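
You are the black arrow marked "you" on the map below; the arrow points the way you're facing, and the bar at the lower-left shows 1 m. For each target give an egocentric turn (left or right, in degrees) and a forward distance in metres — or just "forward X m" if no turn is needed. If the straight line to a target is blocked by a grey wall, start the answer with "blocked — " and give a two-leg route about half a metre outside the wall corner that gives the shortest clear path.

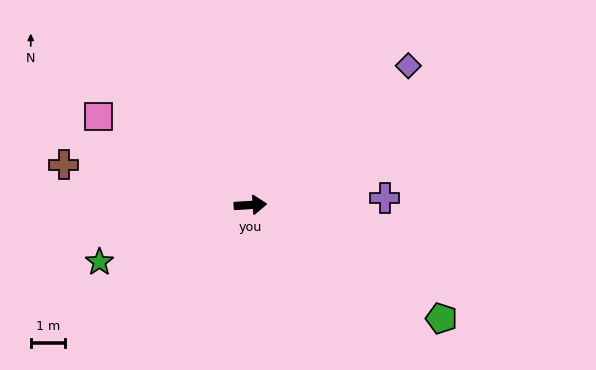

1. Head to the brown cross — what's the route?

turn left 164°, forward 5.6 m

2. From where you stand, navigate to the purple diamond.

turn left 38°, forward 6.1 m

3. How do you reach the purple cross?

forward 3.9 m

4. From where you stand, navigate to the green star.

turn right 163°, forward 4.7 m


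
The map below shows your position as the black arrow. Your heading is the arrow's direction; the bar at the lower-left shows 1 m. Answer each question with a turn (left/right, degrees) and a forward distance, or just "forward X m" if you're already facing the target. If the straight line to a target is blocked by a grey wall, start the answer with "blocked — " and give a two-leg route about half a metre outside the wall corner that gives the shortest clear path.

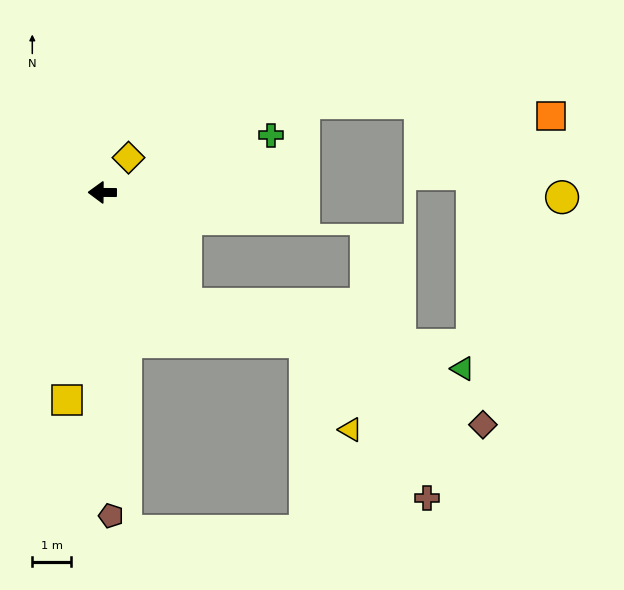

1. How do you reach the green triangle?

blocked — turn left 127°, forward 3.6 m, then turn left 40°, forward 7.4 m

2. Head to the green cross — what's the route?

turn right 161°, forward 4.6 m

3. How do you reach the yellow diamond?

turn right 127°, forward 1.1 m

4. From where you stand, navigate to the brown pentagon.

turn left 92°, forward 8.4 m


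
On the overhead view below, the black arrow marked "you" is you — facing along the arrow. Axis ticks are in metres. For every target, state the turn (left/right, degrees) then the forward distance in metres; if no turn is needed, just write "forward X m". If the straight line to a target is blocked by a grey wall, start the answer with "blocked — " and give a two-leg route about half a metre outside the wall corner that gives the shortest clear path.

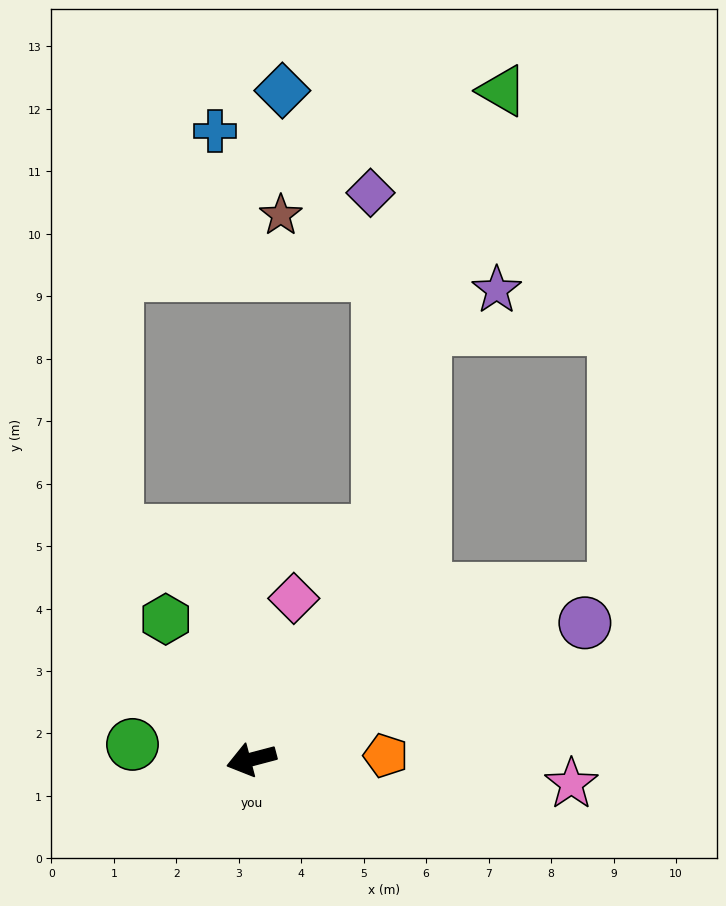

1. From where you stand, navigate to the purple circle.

turn right 173°, forward 5.8 m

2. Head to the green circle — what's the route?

turn right 22°, forward 1.9 m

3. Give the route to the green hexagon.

turn right 73°, forward 2.6 m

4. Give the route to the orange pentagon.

turn left 167°, forward 2.1 m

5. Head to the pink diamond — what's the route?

turn right 120°, forward 2.7 m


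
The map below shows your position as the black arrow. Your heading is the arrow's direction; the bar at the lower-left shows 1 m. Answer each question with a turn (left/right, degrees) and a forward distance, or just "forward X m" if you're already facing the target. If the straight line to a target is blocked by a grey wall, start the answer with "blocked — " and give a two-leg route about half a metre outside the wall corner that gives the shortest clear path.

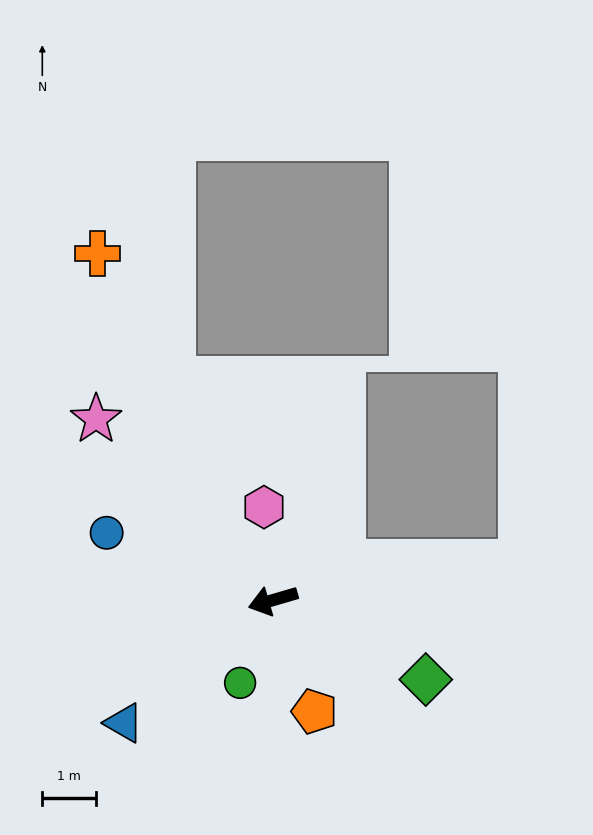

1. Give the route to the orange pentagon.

turn left 94°, forward 2.2 m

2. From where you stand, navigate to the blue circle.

turn right 38°, forward 3.3 m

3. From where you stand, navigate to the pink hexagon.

turn right 101°, forward 1.7 m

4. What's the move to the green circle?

turn left 52°, forward 1.6 m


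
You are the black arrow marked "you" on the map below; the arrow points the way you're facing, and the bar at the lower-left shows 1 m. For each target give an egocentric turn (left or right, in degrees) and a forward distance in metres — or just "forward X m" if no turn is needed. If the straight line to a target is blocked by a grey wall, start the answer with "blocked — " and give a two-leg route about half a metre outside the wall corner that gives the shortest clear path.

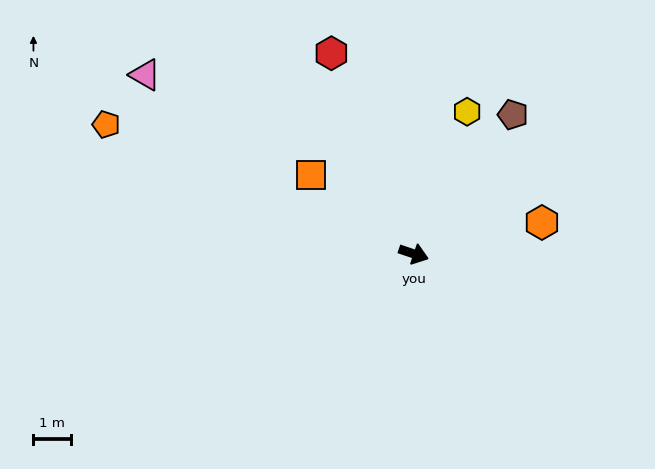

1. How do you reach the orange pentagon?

turn left 176°, forward 8.8 m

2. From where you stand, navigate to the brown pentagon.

turn left 73°, forward 4.5 m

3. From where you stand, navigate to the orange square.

turn left 161°, forward 3.4 m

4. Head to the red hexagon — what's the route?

turn left 131°, forward 5.7 m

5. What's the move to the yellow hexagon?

turn left 88°, forward 4.0 m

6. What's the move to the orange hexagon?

turn left 32°, forward 3.5 m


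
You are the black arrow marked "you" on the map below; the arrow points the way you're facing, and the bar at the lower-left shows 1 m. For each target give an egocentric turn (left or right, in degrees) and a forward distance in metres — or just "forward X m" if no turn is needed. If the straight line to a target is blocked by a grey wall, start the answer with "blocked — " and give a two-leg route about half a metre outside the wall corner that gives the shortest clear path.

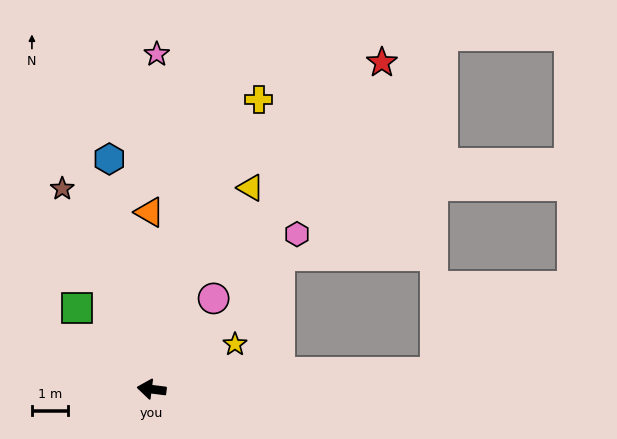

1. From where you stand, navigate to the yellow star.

turn right 144°, forward 2.6 m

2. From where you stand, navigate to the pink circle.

turn right 117°, forward 3.0 m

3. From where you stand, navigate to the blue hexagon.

turn right 72°, forward 6.4 m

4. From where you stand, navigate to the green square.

turn right 40°, forward 3.0 m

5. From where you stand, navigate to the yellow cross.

turn right 103°, forward 8.5 m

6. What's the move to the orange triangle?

turn right 82°, forward 4.9 m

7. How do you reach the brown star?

turn right 59°, forward 6.0 m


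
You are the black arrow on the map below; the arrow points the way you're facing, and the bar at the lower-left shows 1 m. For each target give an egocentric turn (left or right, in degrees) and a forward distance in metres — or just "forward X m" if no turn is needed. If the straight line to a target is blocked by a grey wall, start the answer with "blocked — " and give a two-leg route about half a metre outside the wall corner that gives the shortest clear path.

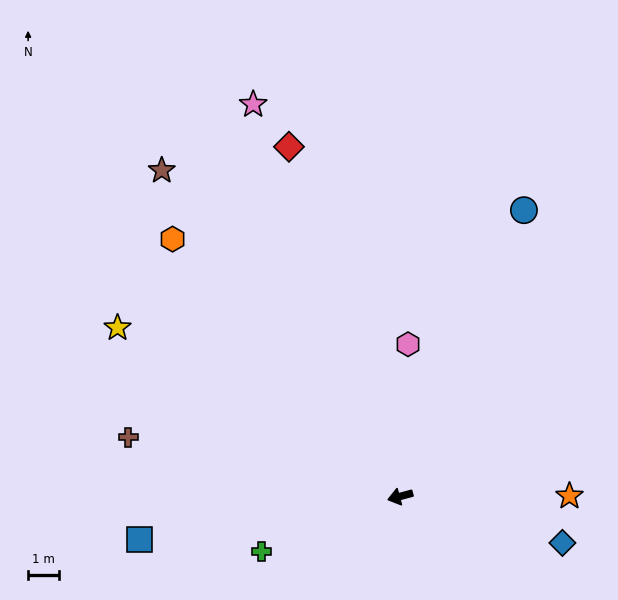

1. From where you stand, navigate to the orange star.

turn left 165°, forward 5.5 m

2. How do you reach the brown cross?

turn right 27°, forward 9.0 m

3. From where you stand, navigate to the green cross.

turn left 7°, forward 4.8 m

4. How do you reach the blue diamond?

turn left 149°, forward 5.4 m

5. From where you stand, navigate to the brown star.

turn right 69°, forward 13.0 m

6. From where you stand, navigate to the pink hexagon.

turn right 108°, forward 4.9 m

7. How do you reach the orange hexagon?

turn right 64°, forward 11.1 m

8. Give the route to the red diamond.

turn right 87°, forward 11.8 m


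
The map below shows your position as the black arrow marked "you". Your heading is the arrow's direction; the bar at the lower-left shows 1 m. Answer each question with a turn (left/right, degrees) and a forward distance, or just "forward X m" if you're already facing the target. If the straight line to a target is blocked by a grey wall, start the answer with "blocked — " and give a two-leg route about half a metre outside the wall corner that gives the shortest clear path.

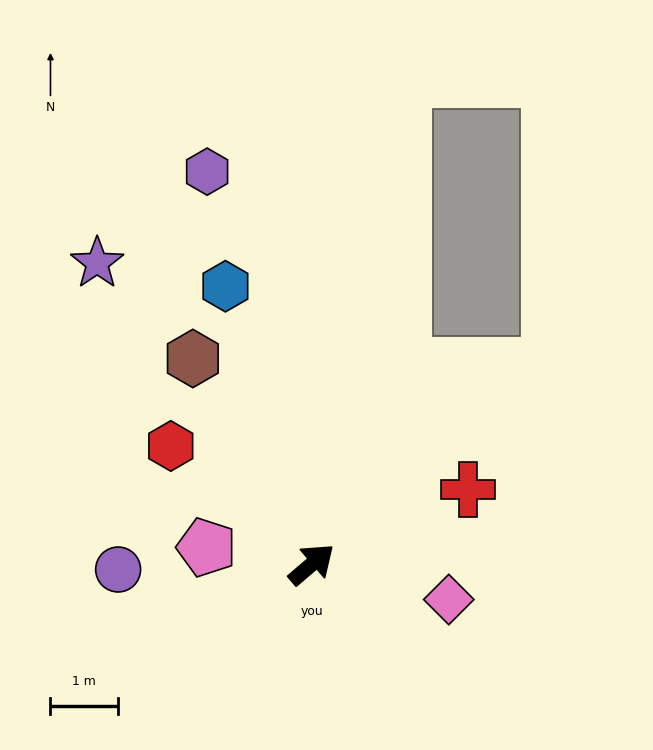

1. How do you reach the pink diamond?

turn right 55°, forward 2.1 m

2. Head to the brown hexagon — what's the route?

turn left 79°, forward 3.5 m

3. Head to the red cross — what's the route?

turn right 15°, forward 2.6 m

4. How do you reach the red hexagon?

turn left 99°, forward 2.7 m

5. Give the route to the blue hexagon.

turn left 67°, forward 4.3 m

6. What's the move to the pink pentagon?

turn left 130°, forward 1.6 m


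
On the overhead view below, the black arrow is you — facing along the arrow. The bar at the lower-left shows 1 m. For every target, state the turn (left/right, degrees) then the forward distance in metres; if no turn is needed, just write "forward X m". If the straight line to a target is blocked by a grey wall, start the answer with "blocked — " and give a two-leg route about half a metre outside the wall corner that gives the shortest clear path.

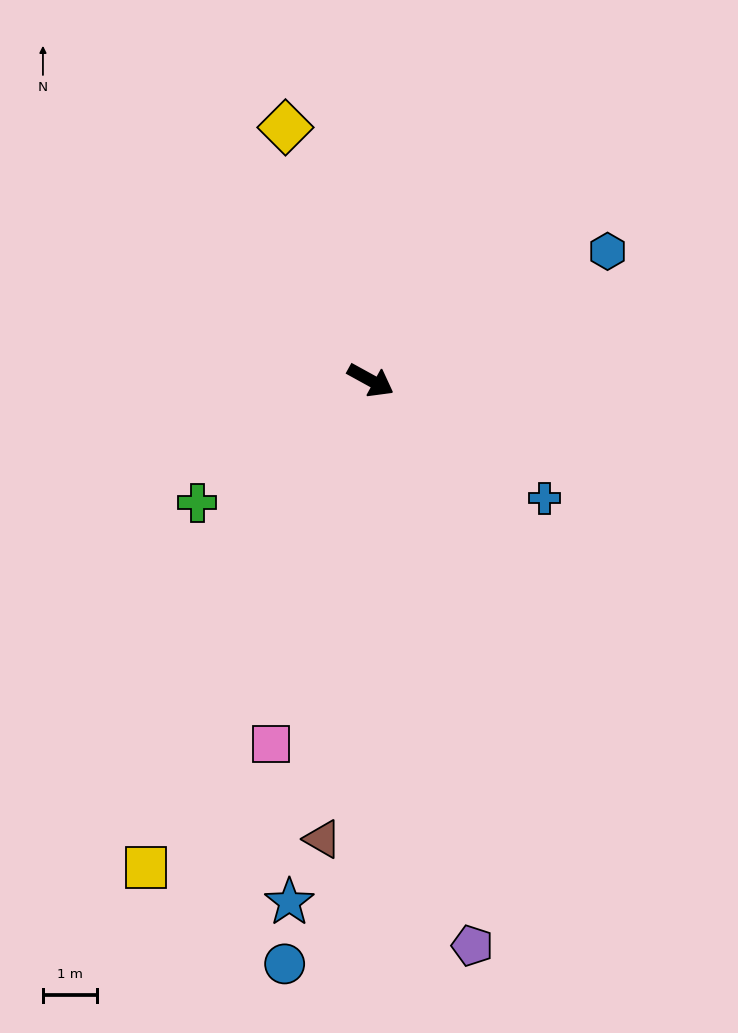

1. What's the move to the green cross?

turn right 116°, forward 4.0 m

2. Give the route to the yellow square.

turn right 86°, forward 10.0 m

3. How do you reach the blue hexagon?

turn left 57°, forward 5.0 m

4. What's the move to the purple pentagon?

turn right 51°, forward 10.7 m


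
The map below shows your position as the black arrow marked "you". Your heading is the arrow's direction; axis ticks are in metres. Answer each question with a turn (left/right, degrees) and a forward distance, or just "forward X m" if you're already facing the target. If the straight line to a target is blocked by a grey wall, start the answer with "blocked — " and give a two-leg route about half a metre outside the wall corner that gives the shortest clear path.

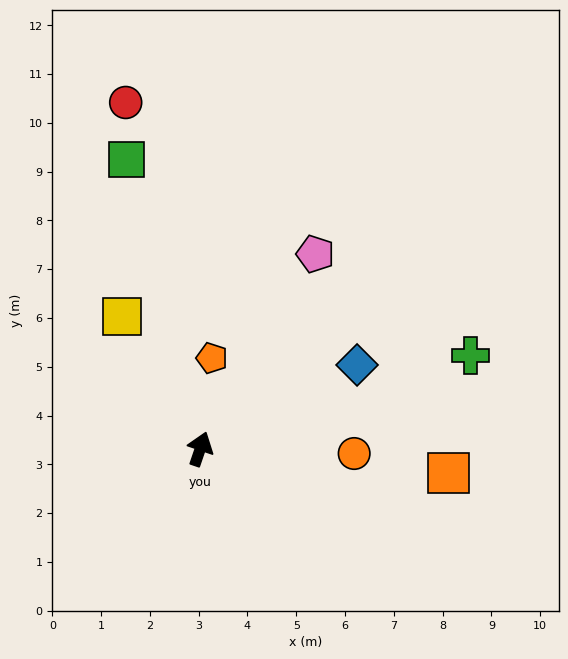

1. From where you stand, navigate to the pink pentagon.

turn right 12°, forward 4.6 m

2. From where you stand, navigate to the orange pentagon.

turn left 12°, forward 1.9 m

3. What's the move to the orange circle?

turn right 73°, forward 3.2 m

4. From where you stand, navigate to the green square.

turn left 33°, forward 6.1 m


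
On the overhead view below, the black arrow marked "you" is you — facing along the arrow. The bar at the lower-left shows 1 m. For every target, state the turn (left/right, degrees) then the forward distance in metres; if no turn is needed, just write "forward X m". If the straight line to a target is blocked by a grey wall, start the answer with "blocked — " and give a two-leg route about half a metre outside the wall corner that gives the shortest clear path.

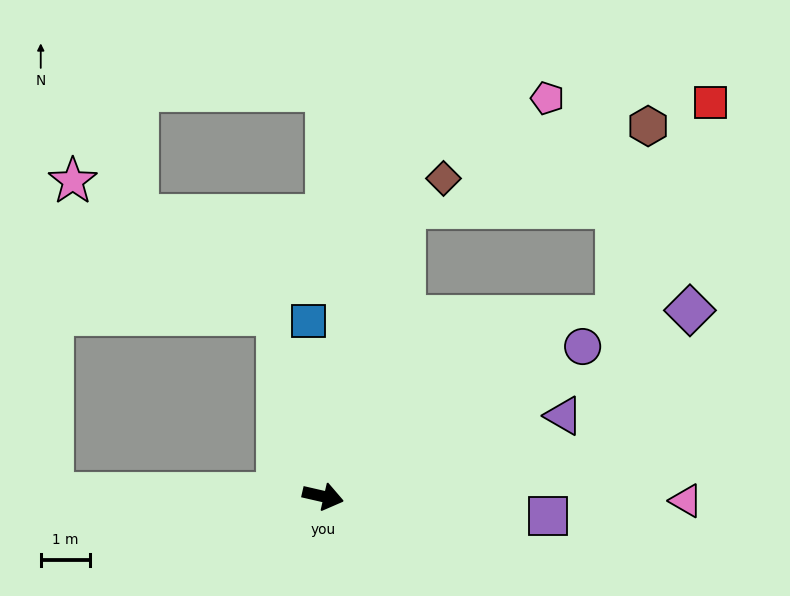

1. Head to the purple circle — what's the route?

turn left 43°, forward 6.0 m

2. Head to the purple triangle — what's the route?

turn left 31°, forward 5.1 m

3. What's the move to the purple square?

turn left 8°, forward 4.6 m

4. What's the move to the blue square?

turn left 108°, forward 3.5 m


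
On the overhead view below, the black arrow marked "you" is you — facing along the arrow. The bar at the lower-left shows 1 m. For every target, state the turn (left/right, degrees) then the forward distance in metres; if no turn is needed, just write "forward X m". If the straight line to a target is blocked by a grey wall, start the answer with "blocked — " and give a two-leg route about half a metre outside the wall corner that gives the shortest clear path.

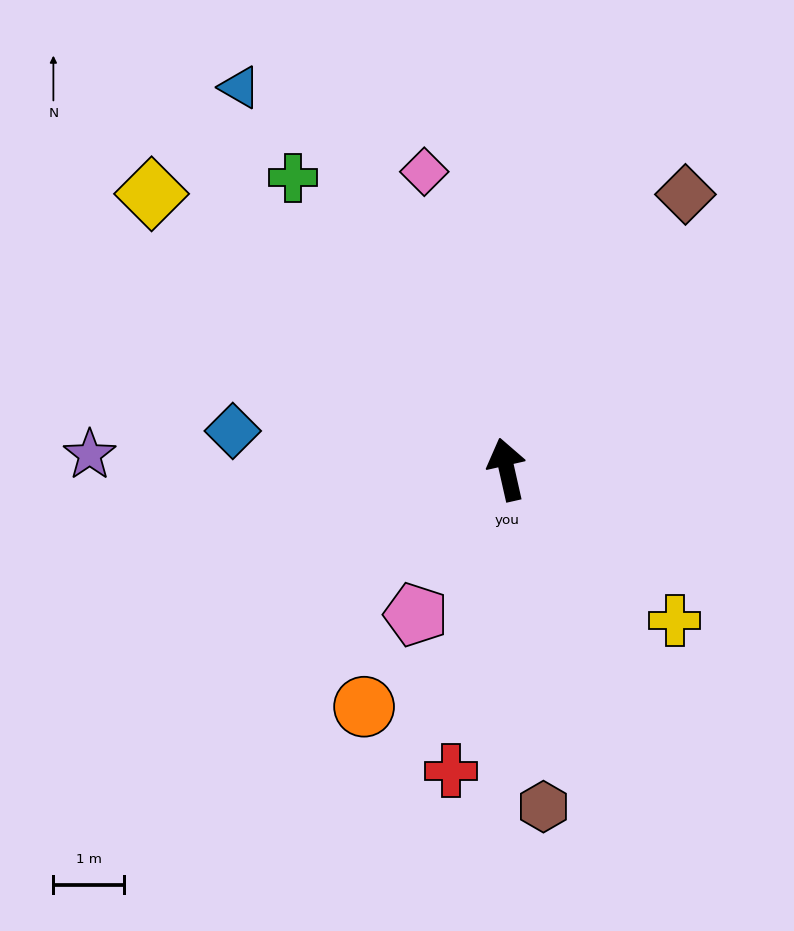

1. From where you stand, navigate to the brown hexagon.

turn left 173°, forward 4.8 m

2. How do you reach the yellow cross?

turn right 145°, forward 3.2 m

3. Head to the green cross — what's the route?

turn left 24°, forward 5.1 m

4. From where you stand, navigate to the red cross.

turn left 157°, forward 4.3 m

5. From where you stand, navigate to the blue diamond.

turn left 69°, forward 3.9 m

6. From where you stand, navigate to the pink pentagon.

turn left 135°, forward 2.4 m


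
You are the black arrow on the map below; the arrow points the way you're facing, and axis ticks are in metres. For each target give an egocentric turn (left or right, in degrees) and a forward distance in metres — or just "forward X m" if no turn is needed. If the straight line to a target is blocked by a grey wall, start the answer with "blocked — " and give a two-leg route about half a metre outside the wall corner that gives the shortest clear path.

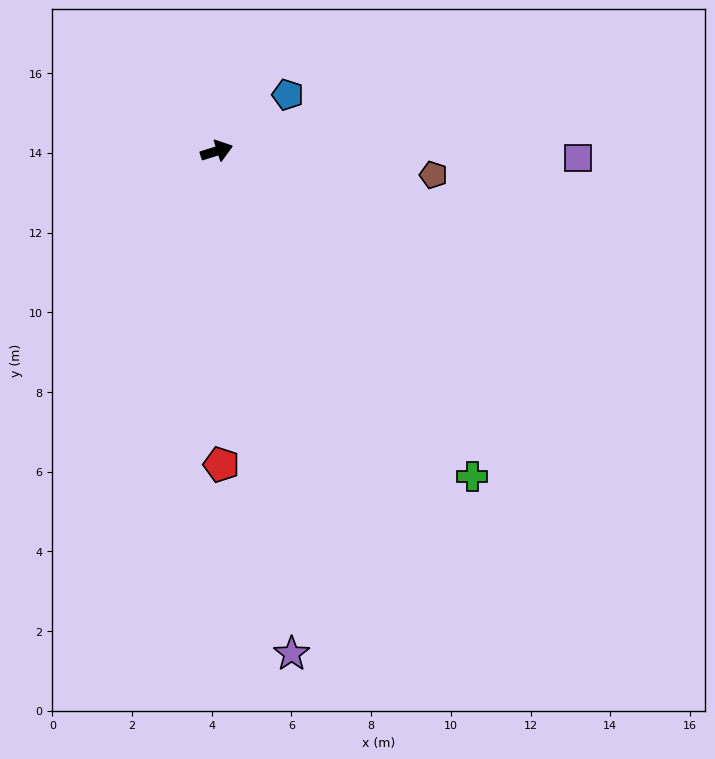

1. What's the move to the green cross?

turn right 69°, forward 10.4 m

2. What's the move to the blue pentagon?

turn left 21°, forward 2.3 m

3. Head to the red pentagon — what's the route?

turn right 107°, forward 7.9 m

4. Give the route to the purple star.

turn right 99°, forward 12.8 m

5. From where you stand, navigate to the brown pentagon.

turn right 24°, forward 5.5 m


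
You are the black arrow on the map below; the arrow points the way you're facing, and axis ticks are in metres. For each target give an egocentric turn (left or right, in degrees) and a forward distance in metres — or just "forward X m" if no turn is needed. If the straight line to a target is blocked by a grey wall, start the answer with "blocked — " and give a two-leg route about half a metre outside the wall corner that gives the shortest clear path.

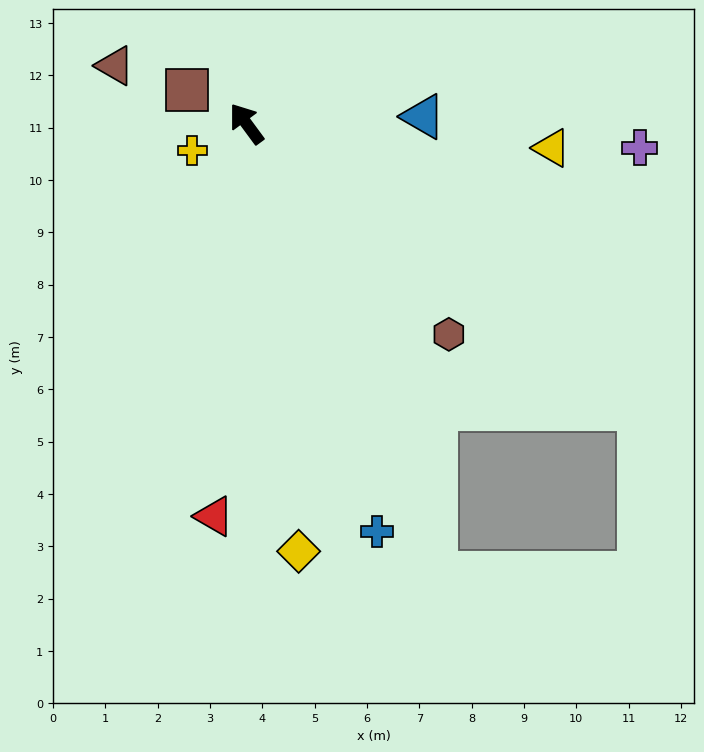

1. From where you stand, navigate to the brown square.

turn left 24°, forward 1.3 m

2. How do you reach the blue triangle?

turn right 124°, forward 3.4 m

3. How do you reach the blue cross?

turn left 161°, forward 8.2 m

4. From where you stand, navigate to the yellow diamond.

turn left 151°, forward 8.2 m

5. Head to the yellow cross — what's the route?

turn left 80°, forward 1.2 m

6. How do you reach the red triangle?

turn left 139°, forward 7.5 m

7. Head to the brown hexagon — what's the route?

turn right 173°, forward 5.6 m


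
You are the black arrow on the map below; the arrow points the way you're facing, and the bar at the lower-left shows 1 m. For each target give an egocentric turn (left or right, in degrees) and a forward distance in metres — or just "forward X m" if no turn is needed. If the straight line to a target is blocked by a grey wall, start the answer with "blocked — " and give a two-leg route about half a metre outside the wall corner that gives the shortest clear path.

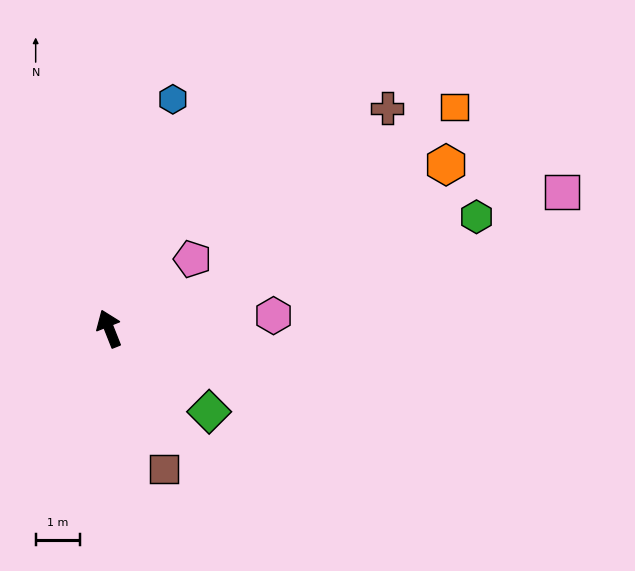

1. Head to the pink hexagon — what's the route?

turn right 107°, forward 3.7 m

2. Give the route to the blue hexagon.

turn right 37°, forward 5.3 m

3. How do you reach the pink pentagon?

turn right 72°, forward 2.4 m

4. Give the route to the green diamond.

turn right 151°, forward 2.9 m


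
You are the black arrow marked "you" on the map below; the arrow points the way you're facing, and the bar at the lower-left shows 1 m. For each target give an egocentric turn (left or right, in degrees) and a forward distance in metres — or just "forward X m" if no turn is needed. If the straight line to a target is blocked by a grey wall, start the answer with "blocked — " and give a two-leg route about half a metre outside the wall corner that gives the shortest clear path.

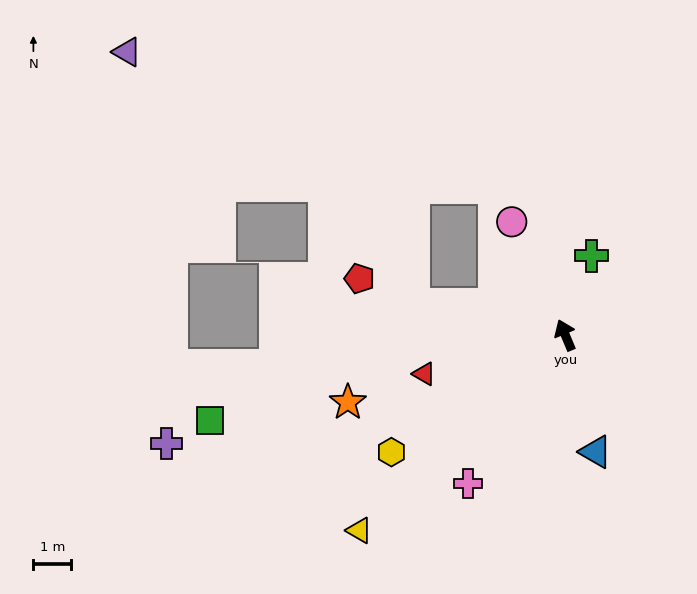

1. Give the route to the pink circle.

turn left 3°, forward 3.3 m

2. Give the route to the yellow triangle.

turn left 111°, forward 7.5 m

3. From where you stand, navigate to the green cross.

turn right 41°, forward 2.2 m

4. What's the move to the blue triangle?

turn left 172°, forward 3.2 m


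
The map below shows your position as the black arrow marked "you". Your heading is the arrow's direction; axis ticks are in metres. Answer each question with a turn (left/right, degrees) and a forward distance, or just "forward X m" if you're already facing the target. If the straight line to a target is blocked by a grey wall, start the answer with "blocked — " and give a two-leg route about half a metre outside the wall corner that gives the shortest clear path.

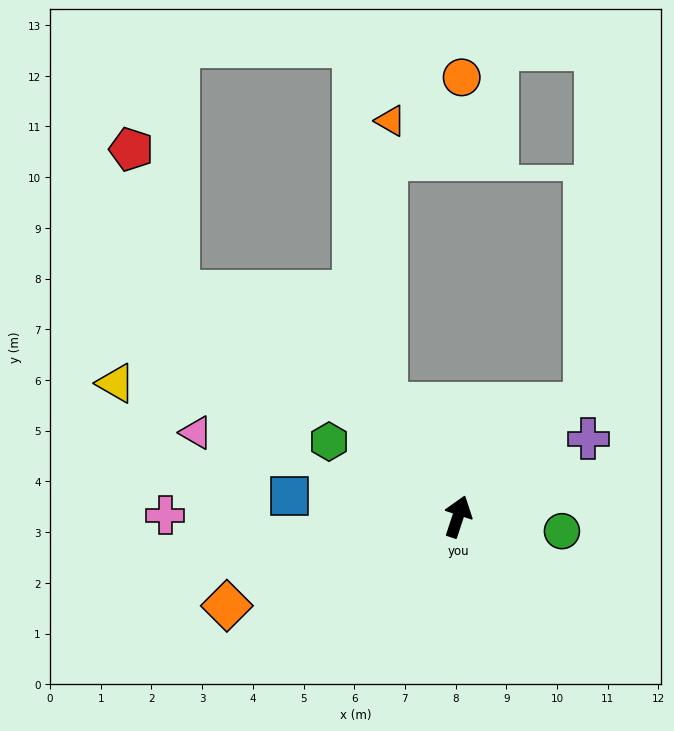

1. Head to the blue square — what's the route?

turn left 101°, forward 3.3 m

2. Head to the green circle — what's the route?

turn right 80°, forward 2.1 m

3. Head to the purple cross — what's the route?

turn right 41°, forward 3.0 m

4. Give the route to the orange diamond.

turn left 129°, forward 4.9 m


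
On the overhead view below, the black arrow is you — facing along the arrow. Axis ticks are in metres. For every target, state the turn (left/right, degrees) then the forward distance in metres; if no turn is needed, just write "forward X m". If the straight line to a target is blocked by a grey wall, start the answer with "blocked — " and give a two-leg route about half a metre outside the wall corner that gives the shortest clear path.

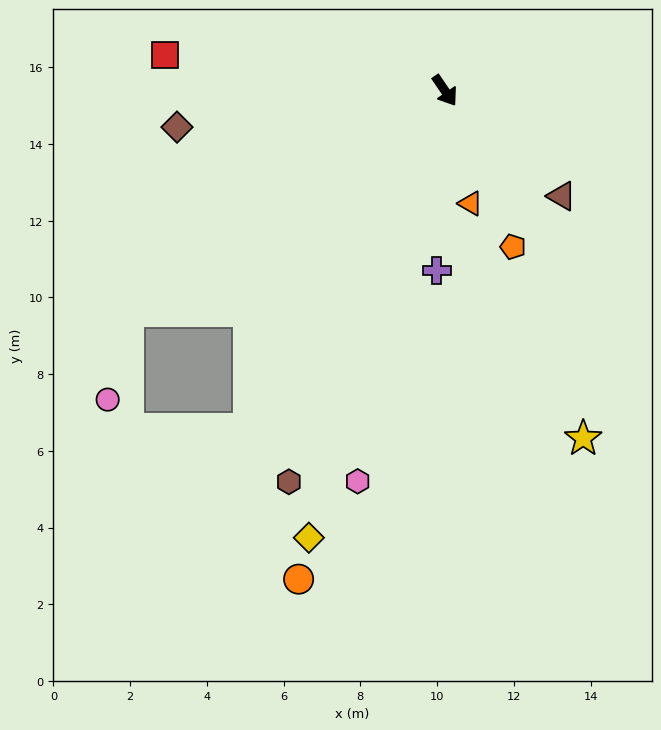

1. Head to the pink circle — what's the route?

blocked — turn right 90°, forward 10.1 m, then turn left 43°, forward 2.4 m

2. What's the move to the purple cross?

turn right 37°, forward 4.7 m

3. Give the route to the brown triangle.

turn left 14°, forward 4.1 m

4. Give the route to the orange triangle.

turn right 21°, forward 3.0 m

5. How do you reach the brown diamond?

turn right 116°, forward 7.0 m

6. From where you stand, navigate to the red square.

turn right 131°, forward 7.3 m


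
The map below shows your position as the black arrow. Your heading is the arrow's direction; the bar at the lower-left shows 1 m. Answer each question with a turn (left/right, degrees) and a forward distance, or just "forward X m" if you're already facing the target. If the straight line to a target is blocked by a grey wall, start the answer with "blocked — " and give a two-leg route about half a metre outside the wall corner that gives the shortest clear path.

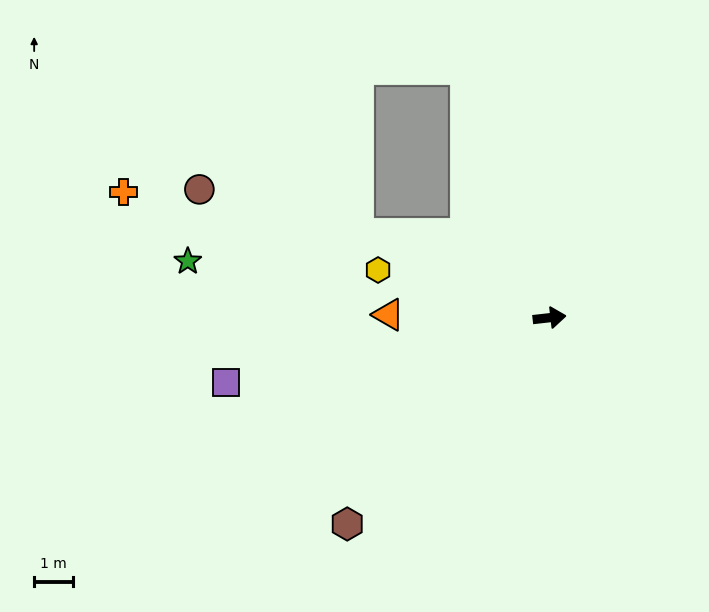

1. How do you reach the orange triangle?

turn left 172°, forward 4.2 m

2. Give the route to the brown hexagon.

turn right 141°, forward 7.5 m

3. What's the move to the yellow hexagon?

turn left 158°, forward 4.6 m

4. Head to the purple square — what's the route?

turn right 175°, forward 8.6 m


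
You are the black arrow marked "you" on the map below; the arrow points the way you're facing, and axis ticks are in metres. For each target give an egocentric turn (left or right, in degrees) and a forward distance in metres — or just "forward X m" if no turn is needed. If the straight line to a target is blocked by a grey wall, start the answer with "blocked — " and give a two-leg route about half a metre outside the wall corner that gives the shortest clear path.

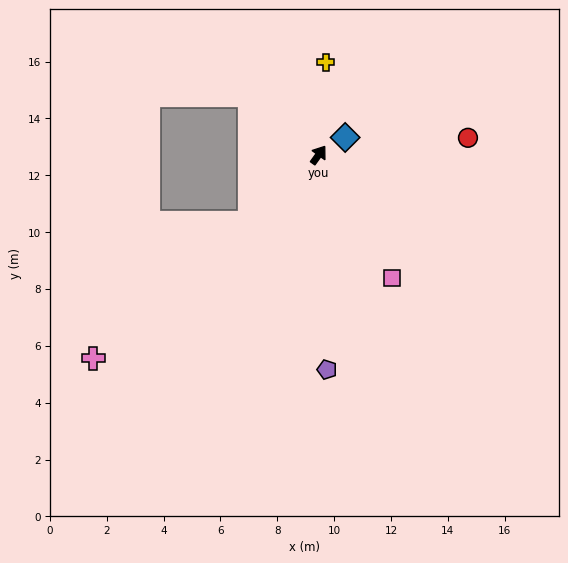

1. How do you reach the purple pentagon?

turn right 142°, forward 7.6 m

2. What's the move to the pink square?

turn right 114°, forward 5.0 m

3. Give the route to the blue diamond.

turn right 21°, forward 1.1 m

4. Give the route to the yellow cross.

turn left 31°, forward 3.3 m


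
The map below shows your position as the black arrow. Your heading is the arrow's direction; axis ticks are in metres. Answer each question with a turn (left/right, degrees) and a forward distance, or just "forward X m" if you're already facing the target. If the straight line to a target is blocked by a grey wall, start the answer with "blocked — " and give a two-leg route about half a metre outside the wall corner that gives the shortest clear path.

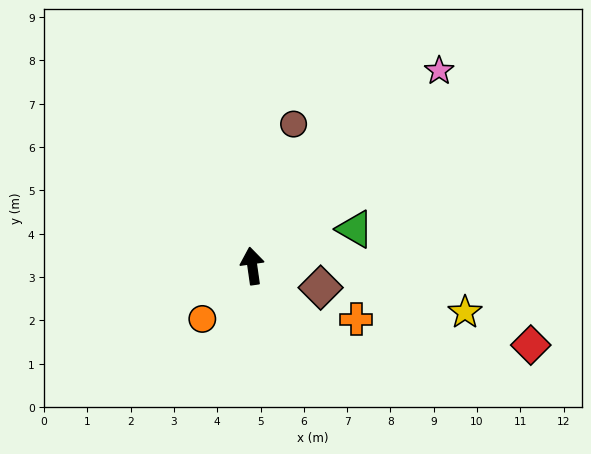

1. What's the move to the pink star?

turn right 52°, forward 6.2 m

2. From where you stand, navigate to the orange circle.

turn left 129°, forward 1.7 m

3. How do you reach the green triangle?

turn right 78°, forward 2.5 m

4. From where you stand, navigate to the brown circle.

turn right 24°, forward 3.4 m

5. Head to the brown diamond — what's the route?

turn right 116°, forward 1.7 m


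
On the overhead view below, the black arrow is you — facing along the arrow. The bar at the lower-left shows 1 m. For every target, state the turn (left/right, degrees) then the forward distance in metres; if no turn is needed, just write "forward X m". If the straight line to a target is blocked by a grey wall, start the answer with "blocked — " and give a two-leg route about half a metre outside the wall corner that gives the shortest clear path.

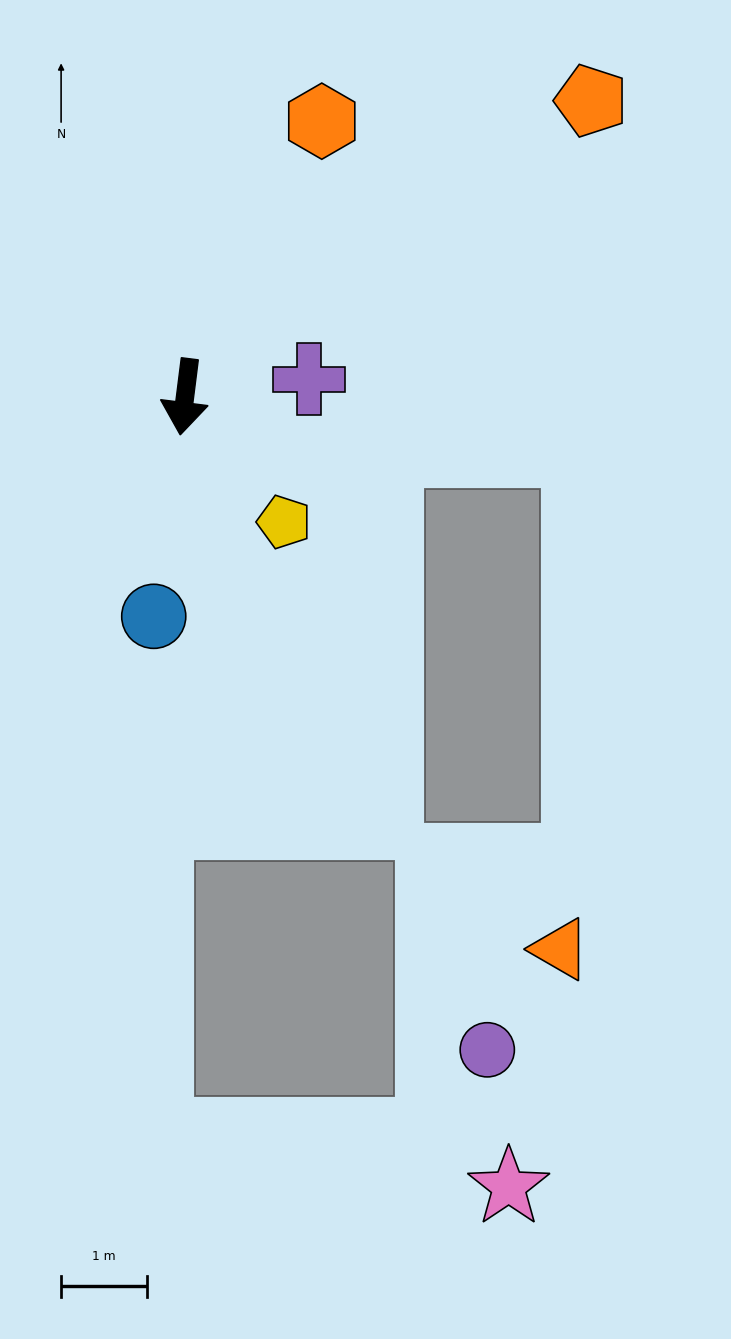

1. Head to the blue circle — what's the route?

forward 2.6 m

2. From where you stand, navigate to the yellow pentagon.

turn left 46°, forward 1.9 m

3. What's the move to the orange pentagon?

turn left 133°, forward 5.9 m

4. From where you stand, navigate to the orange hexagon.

turn left 161°, forward 3.6 m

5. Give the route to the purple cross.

turn left 105°, forward 1.5 m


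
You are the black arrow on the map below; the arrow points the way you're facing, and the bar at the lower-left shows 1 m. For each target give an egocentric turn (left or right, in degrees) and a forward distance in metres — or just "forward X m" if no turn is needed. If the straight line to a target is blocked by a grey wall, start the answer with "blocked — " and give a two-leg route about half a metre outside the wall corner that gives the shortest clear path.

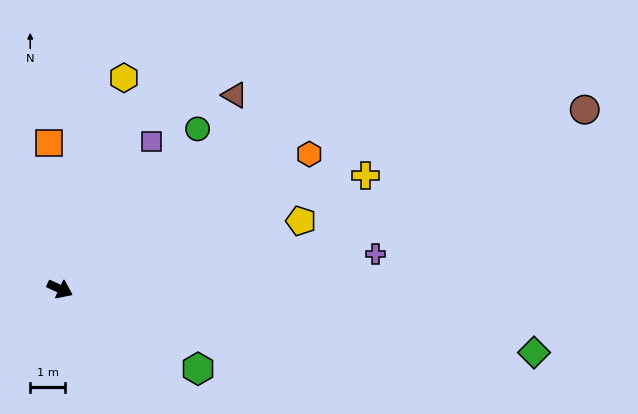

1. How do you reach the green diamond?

turn left 17°, forward 13.7 m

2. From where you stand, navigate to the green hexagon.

turn right 5°, forward 4.6 m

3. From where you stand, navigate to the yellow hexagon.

turn left 98°, forward 6.3 m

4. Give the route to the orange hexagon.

turn left 53°, forward 8.1 m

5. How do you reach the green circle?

turn left 74°, forward 6.0 m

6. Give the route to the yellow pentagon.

turn left 41°, forward 7.2 m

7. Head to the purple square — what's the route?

turn left 83°, forward 5.0 m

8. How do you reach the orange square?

turn left 119°, forward 4.2 m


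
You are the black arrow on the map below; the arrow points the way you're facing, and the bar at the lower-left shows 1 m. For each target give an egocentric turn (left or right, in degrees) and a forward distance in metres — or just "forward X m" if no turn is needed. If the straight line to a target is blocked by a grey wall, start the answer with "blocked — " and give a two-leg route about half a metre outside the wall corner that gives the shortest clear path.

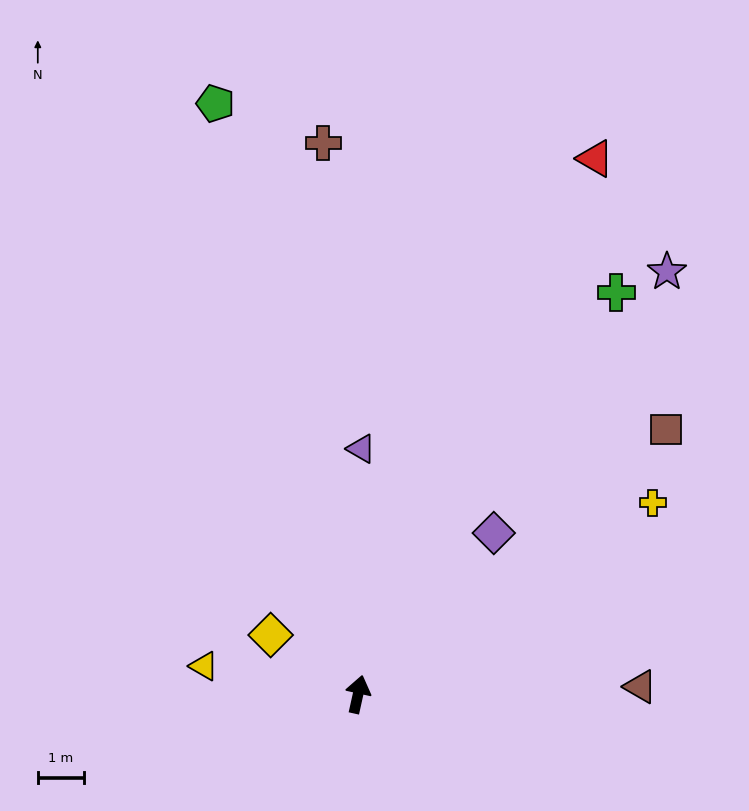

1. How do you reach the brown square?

turn right 37°, forward 8.9 m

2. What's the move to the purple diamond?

turn right 28°, forward 4.6 m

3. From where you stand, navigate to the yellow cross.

turn right 44°, forward 7.7 m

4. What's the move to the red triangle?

turn right 11°, forward 12.8 m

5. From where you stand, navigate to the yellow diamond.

turn left 68°, forward 2.3 m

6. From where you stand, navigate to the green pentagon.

turn left 26°, forward 13.3 m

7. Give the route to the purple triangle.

turn left 12°, forward 5.4 m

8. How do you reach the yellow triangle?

turn left 92°, forward 3.4 m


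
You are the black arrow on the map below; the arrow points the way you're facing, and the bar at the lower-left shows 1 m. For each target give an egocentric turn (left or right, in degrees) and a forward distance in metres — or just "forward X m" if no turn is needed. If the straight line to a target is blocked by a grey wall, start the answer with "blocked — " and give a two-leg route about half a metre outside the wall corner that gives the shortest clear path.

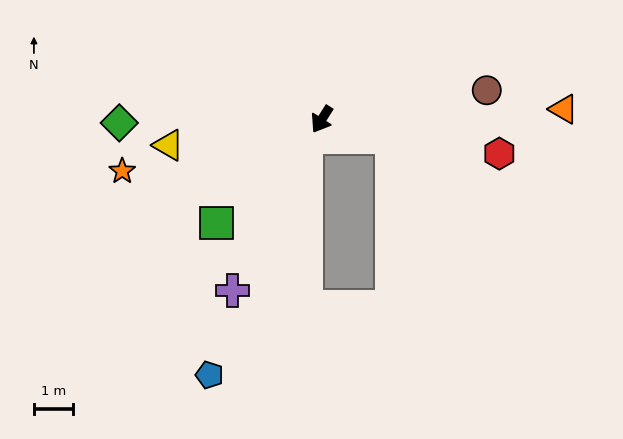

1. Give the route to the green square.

turn right 13°, forward 3.8 m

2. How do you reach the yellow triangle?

turn right 48°, forward 4.0 m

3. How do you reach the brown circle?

turn left 132°, forward 4.3 m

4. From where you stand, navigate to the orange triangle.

turn left 125°, forward 6.2 m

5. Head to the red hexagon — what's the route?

turn left 111°, forward 4.6 m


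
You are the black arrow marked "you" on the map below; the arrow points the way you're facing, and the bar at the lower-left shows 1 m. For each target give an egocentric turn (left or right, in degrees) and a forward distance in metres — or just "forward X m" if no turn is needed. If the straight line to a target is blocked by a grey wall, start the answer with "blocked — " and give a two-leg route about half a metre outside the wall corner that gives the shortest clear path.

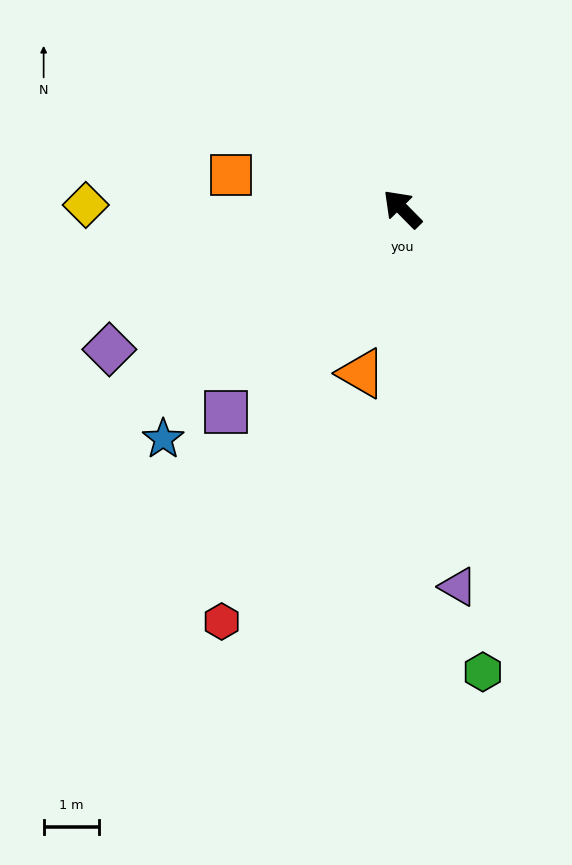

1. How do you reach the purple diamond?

turn left 71°, forward 5.8 m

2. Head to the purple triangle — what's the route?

turn left 144°, forward 6.8 m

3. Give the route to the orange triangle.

turn left 121°, forward 3.0 m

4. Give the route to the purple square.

turn left 94°, forward 4.8 m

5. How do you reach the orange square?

turn left 34°, forward 3.1 m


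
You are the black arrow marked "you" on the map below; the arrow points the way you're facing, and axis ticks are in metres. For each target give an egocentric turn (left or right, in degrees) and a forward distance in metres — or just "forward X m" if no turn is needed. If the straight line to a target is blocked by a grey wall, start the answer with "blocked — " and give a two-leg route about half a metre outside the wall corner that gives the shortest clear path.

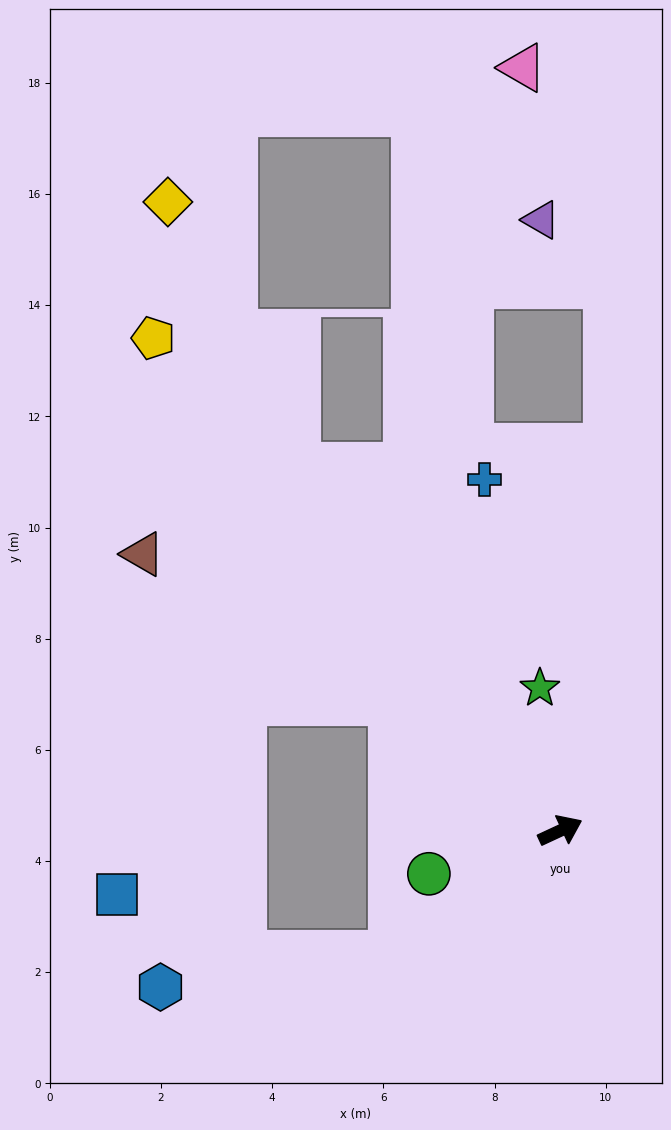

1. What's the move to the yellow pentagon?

turn left 105°, forward 11.5 m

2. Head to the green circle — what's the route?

turn left 173°, forward 2.5 m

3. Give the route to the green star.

turn left 73°, forward 2.6 m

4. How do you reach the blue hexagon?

blocked — turn right 168°, forward 3.8 m, then turn right 29°, forward 4.2 m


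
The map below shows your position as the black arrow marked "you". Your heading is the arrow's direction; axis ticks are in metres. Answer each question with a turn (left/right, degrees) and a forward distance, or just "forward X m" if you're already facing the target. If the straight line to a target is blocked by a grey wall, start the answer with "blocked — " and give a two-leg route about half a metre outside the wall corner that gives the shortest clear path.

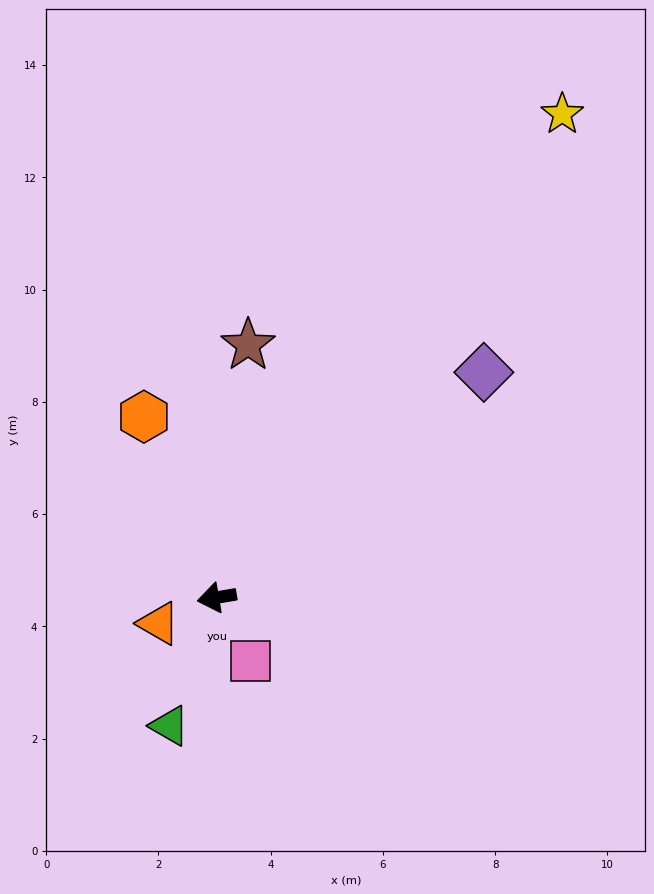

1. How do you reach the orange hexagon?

turn right 78°, forward 3.5 m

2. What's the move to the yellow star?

turn right 135°, forward 10.6 m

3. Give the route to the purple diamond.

turn right 150°, forward 6.2 m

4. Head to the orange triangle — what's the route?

turn left 14°, forward 1.1 m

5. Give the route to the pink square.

turn left 108°, forward 1.3 m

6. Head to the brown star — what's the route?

turn right 107°, forward 4.5 m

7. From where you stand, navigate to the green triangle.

turn left 60°, forward 2.4 m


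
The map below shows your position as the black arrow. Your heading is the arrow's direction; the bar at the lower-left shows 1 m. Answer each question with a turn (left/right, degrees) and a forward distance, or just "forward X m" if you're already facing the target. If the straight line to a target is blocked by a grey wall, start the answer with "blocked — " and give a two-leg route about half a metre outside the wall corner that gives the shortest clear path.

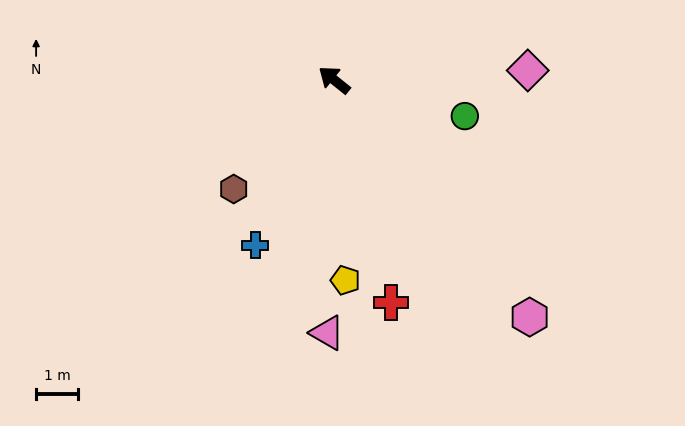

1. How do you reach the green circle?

turn right 157°, forward 3.3 m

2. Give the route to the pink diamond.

turn right 138°, forward 4.7 m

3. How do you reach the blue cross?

turn left 103°, forward 4.4 m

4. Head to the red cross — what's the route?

turn left 143°, forward 5.5 m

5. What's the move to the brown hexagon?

turn left 86°, forward 3.6 m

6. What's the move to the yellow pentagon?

turn left 132°, forward 4.8 m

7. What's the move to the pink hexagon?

turn left 168°, forward 7.4 m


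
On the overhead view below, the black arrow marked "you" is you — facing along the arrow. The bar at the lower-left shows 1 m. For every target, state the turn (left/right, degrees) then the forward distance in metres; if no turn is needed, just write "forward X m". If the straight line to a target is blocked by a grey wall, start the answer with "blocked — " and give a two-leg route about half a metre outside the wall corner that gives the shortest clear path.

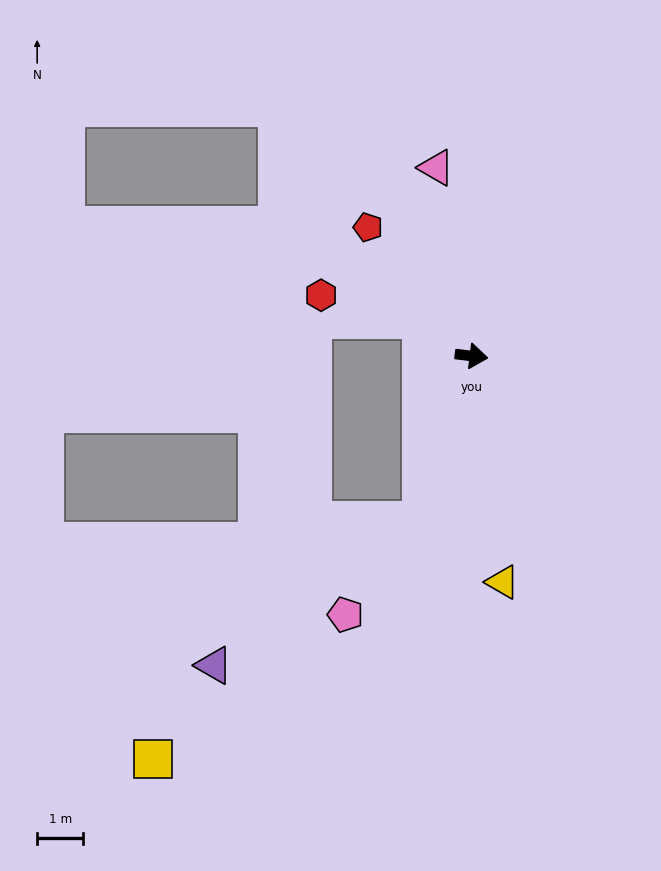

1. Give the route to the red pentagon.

turn left 136°, forward 3.6 m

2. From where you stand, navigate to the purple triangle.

blocked — turn right 100°, forward 3.7 m, then turn right 38°, forward 5.5 m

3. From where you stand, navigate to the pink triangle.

turn left 108°, forward 4.2 m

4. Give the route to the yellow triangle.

turn right 75°, forward 5.0 m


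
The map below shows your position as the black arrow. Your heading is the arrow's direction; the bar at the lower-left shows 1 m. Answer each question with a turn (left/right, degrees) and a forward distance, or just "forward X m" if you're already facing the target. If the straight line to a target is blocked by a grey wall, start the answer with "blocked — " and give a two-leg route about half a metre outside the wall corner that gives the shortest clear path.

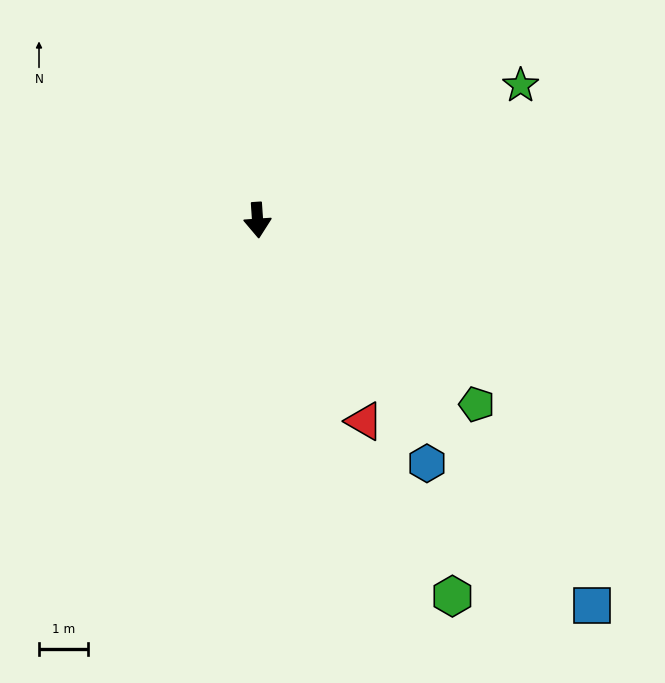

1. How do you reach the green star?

turn left 113°, forward 6.0 m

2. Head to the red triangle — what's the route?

turn left 24°, forward 4.6 m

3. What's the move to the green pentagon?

turn left 46°, forward 5.8 m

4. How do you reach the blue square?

turn left 37°, forward 10.4 m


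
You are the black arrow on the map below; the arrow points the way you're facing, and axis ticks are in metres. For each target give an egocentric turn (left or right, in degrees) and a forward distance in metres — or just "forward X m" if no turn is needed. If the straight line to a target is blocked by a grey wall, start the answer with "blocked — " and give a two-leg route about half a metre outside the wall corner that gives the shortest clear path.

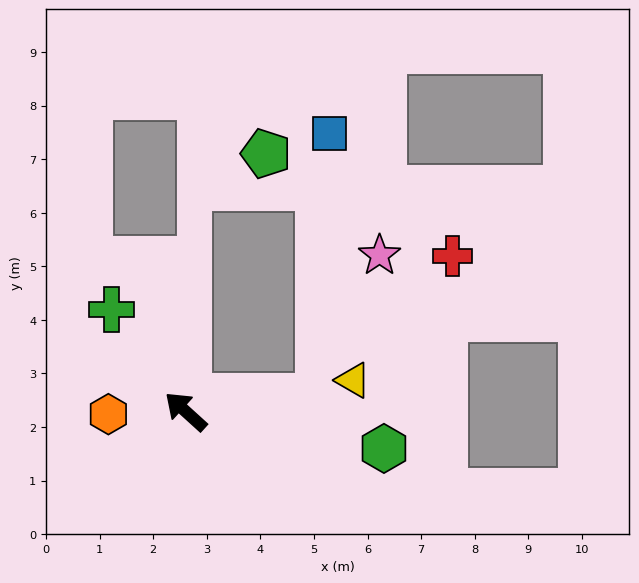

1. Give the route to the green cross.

turn right 12°, forward 2.4 m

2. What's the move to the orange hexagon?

turn left 44°, forward 1.4 m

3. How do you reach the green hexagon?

turn right 148°, forward 3.8 m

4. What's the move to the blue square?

blocked — turn right 131°, forward 2.5 m, then turn left 81°, forward 4.9 m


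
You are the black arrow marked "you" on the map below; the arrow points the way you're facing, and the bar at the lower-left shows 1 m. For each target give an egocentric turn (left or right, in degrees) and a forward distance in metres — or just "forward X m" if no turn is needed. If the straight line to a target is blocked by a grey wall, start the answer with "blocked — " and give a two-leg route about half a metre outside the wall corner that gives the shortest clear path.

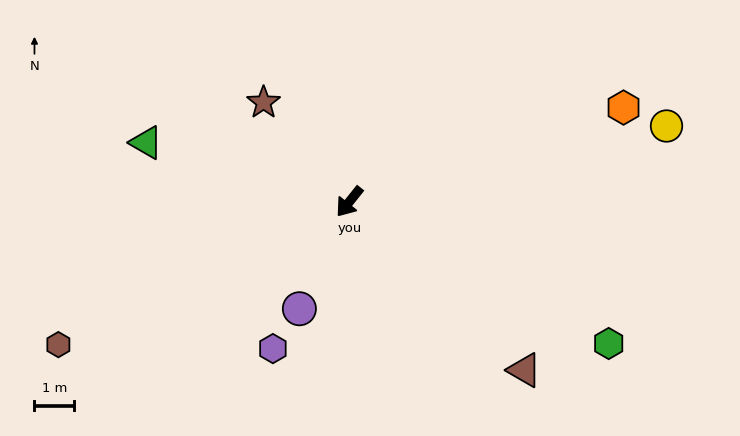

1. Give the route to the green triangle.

turn right 68°, forward 5.3 m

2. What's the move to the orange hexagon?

turn left 148°, forward 7.3 m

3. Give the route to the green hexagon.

turn left 100°, forward 7.4 m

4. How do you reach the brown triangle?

turn left 85°, forward 6.1 m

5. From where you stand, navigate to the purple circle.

turn left 14°, forward 3.0 m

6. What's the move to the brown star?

turn right 101°, forward 3.3 m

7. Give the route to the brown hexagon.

turn right 25°, forward 8.1 m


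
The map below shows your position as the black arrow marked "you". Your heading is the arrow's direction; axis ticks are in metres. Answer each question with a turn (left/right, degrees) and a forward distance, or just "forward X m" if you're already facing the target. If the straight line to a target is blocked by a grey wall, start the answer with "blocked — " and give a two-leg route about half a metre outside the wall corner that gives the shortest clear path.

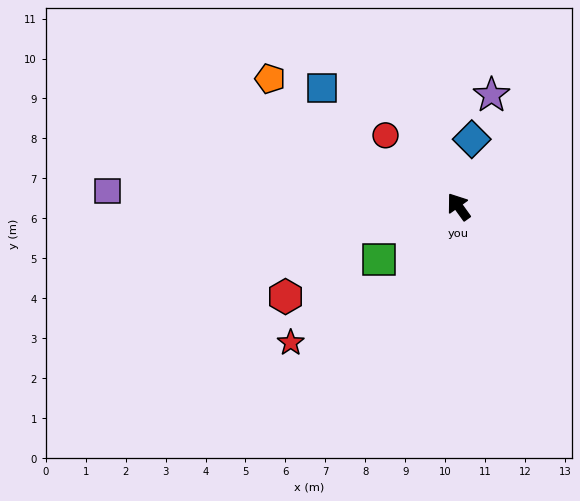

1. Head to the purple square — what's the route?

turn left 52°, forward 8.8 m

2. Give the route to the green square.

turn left 88°, forward 2.4 m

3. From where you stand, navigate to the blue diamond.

turn right 47°, forward 1.7 m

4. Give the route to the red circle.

turn left 10°, forward 2.6 m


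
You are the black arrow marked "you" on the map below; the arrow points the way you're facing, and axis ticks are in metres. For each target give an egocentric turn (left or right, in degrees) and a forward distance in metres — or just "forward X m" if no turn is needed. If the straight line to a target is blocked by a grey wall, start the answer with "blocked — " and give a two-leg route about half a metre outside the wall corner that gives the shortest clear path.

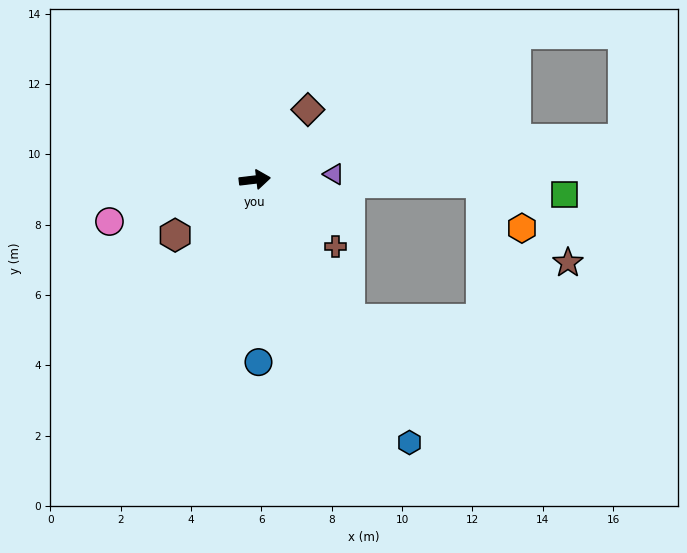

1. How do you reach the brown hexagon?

turn right 152°, forward 2.8 m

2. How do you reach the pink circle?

turn right 171°, forward 4.3 m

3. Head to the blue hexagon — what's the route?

turn right 66°, forward 8.7 m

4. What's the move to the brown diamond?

turn left 46°, forward 2.5 m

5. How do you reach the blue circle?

turn right 96°, forward 5.2 m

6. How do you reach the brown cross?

turn right 46°, forward 3.0 m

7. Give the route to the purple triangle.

turn right 3°, forward 2.3 m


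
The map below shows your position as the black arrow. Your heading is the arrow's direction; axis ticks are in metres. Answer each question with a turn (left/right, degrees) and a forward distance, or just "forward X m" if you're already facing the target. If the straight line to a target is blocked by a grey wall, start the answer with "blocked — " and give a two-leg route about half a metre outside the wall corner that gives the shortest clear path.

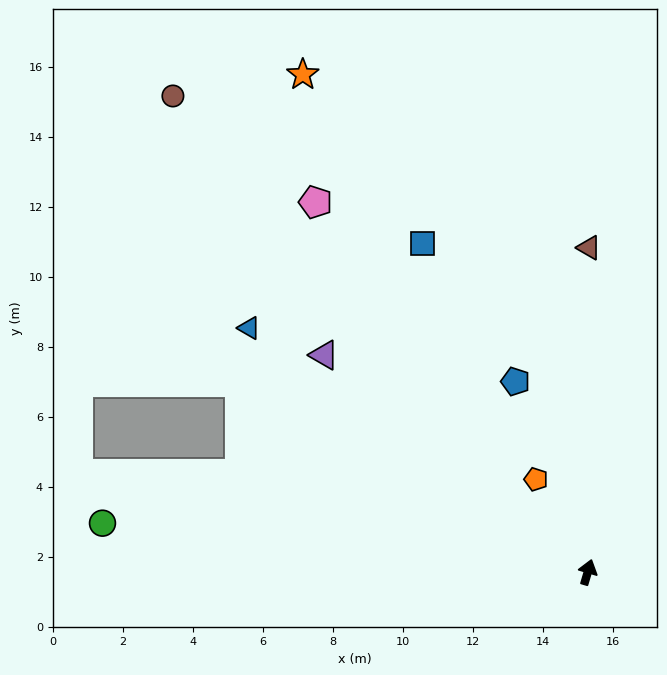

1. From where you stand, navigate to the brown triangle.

turn left 16°, forward 9.3 m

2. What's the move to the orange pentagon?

turn left 46°, forward 3.0 m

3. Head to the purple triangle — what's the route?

turn left 67°, forward 9.8 m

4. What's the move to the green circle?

turn left 101°, forward 13.9 m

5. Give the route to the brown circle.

turn left 58°, forward 18.0 m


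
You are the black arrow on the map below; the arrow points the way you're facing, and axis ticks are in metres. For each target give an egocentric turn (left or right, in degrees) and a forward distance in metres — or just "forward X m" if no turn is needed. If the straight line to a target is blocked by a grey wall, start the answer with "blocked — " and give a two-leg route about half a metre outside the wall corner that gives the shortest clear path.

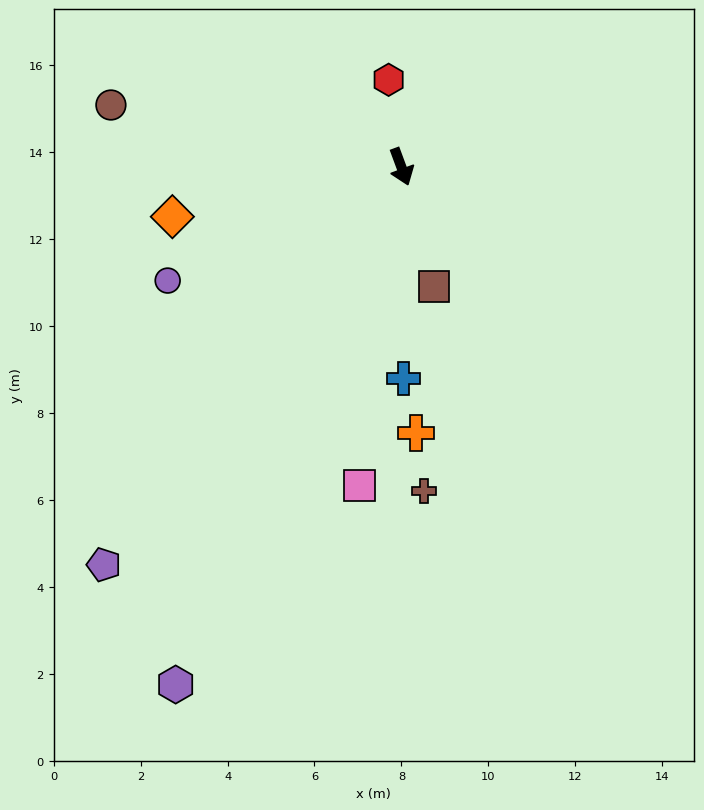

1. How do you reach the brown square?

turn right 5°, forward 2.9 m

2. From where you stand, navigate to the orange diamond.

turn right 98°, forward 5.4 m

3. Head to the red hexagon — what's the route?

turn left 168°, forward 2.0 m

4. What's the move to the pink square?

turn right 28°, forward 7.4 m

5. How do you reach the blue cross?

turn right 20°, forward 4.9 m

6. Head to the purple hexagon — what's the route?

turn right 44°, forward 13.0 m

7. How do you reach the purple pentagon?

turn right 57°, forward 11.4 m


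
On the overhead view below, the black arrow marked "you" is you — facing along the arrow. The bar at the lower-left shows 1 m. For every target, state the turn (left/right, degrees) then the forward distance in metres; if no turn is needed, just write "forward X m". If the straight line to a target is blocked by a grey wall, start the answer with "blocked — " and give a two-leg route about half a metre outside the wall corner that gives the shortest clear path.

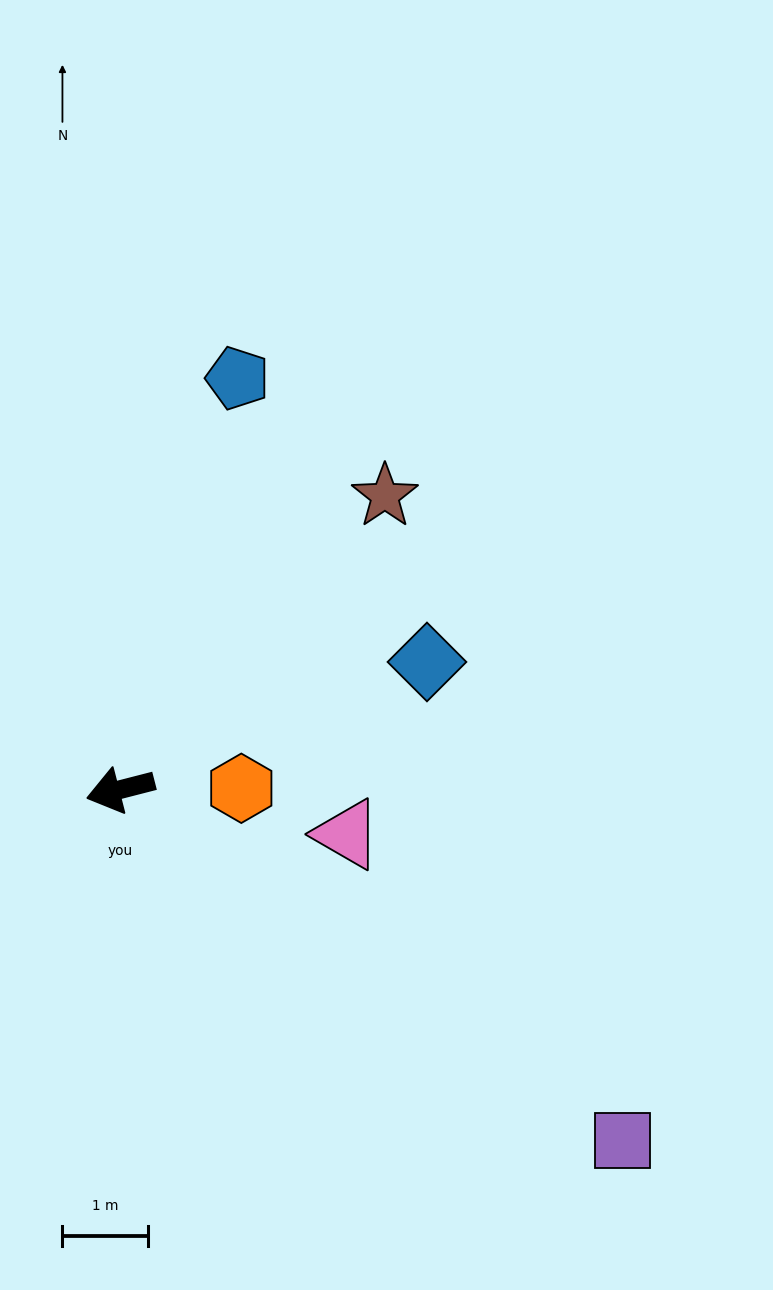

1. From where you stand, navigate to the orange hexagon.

turn left 166°, forward 1.4 m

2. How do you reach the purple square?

turn left 131°, forward 7.1 m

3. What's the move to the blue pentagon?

turn right 120°, forward 5.0 m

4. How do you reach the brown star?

turn right 146°, forward 4.6 m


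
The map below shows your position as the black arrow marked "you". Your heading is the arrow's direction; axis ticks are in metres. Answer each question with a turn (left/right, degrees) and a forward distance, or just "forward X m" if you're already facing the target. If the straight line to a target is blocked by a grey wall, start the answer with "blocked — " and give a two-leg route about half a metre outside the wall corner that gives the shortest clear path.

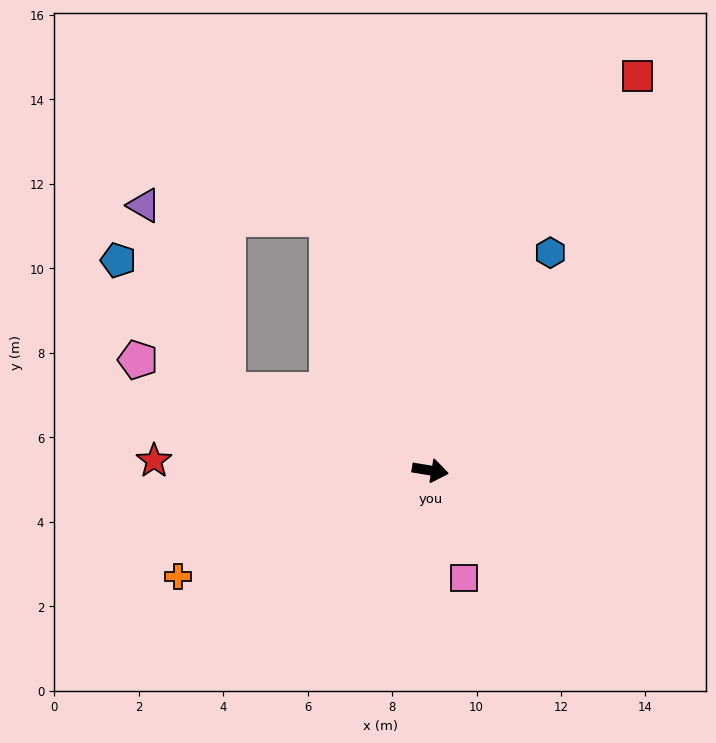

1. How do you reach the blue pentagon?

blocked — turn left 168°, forward 5.1 m, then turn right 28°, forward 4.0 m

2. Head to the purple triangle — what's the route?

blocked — turn left 168°, forward 5.1 m, then turn right 44°, forward 4.8 m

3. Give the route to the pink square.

turn right 63°, forward 2.7 m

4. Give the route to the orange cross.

turn right 148°, forward 6.5 m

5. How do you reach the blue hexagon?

turn left 71°, forward 5.9 m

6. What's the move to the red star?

turn right 173°, forward 6.5 m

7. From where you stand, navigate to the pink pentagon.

turn left 169°, forward 7.4 m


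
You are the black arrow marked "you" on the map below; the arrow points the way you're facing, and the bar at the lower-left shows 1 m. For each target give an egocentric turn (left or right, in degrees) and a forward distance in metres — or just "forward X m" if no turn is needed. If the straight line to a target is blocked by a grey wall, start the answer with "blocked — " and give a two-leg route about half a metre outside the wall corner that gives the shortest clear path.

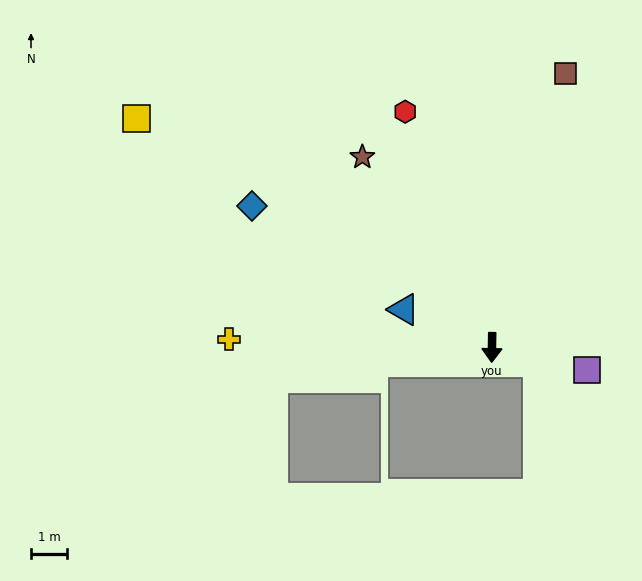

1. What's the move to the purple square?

turn left 78°, forward 2.7 m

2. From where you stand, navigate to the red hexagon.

turn right 159°, forward 7.0 m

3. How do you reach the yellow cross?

turn right 91°, forward 7.3 m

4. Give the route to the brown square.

turn left 166°, forward 7.9 m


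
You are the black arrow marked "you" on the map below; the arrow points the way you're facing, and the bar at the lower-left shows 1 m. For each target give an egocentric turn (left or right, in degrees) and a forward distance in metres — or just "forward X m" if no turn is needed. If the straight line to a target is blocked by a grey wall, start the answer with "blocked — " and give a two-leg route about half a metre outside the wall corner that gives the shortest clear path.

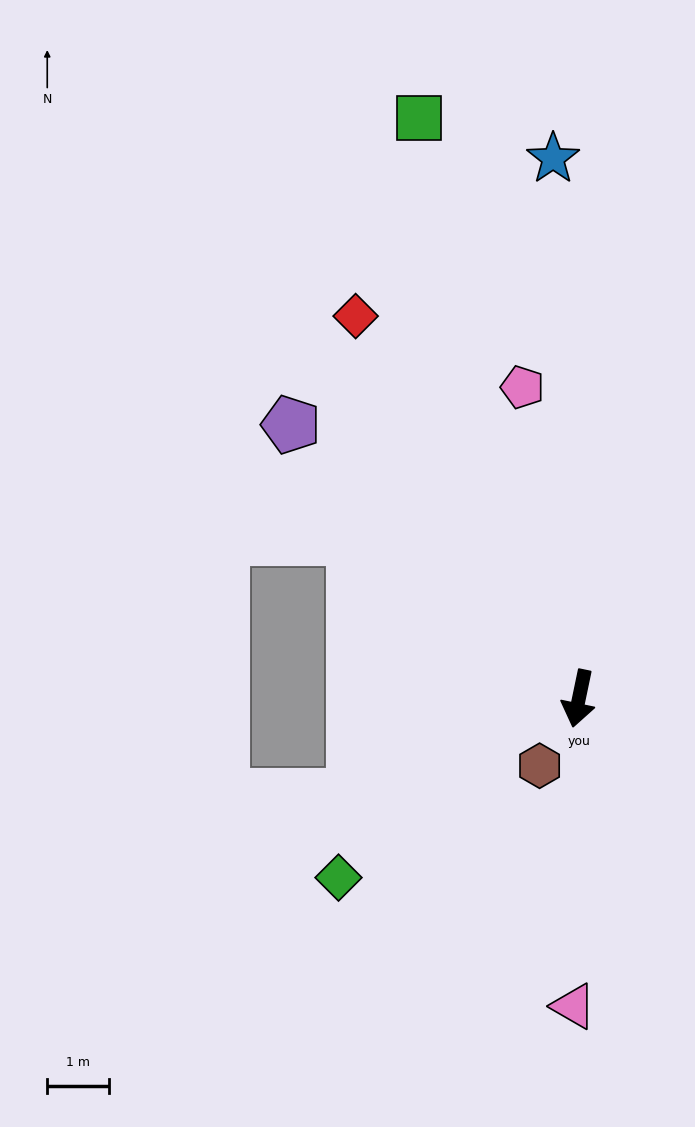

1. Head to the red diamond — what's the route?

turn right 138°, forward 7.1 m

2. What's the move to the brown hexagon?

turn right 19°, forward 1.3 m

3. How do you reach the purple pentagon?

turn right 122°, forward 6.4 m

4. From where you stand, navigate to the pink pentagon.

turn right 158°, forward 5.1 m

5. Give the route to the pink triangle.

turn left 11°, forward 5.0 m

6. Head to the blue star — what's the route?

turn right 165°, forward 8.7 m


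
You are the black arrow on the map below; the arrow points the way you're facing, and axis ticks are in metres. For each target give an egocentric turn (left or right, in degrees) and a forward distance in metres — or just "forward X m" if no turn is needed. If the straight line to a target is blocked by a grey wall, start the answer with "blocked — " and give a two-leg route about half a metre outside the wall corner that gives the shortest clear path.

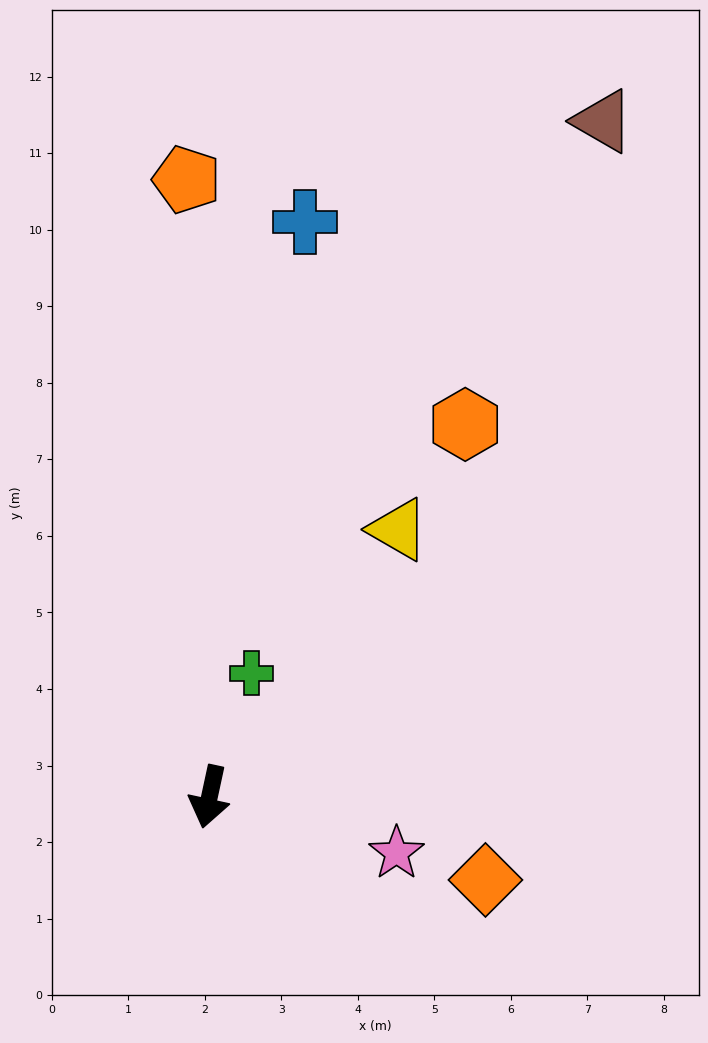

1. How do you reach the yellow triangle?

turn left 157°, forward 4.3 m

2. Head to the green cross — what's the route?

turn left 173°, forward 1.7 m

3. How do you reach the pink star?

turn left 85°, forward 2.6 m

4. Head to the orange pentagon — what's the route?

turn right 166°, forward 8.1 m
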